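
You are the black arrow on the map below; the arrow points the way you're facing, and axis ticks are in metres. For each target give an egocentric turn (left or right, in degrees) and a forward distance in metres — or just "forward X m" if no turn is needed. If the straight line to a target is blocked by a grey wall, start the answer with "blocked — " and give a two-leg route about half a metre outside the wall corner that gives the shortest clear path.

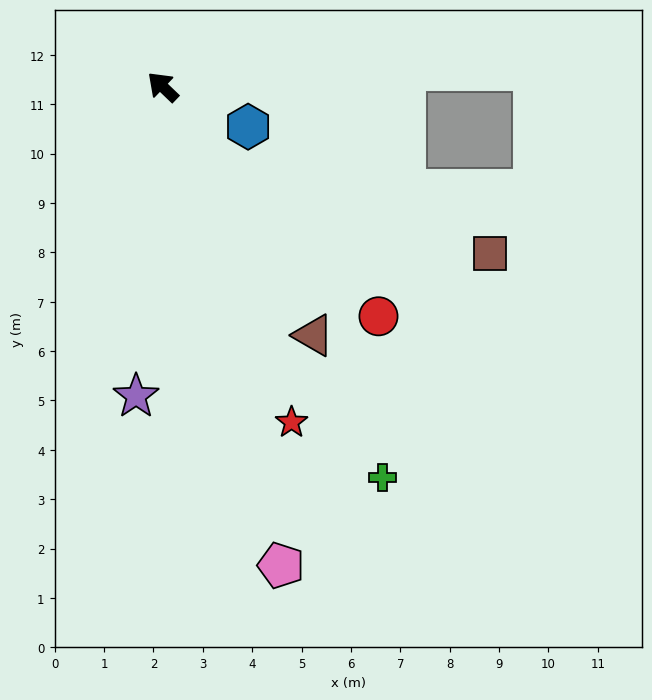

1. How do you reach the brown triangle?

turn left 165°, forward 5.9 m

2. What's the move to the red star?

turn left 155°, forward 7.3 m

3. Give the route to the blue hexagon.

turn right 161°, forward 1.9 m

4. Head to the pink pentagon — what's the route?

turn left 148°, forward 10.0 m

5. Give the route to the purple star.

turn left 129°, forward 6.3 m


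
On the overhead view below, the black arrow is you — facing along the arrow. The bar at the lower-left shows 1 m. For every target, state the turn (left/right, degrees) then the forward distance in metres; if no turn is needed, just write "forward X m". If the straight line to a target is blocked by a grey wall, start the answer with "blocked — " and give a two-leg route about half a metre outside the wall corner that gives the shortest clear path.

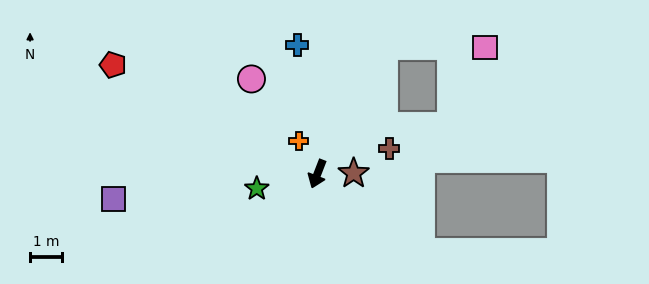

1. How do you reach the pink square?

blocked — turn left 173°, forward 4.5 m, then turn right 62°, forward 3.1 m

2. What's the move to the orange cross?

turn right 129°, forward 1.2 m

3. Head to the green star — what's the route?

turn right 55°, forward 1.9 m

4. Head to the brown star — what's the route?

turn left 112°, forward 1.1 m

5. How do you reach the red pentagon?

turn right 97°, forward 7.2 m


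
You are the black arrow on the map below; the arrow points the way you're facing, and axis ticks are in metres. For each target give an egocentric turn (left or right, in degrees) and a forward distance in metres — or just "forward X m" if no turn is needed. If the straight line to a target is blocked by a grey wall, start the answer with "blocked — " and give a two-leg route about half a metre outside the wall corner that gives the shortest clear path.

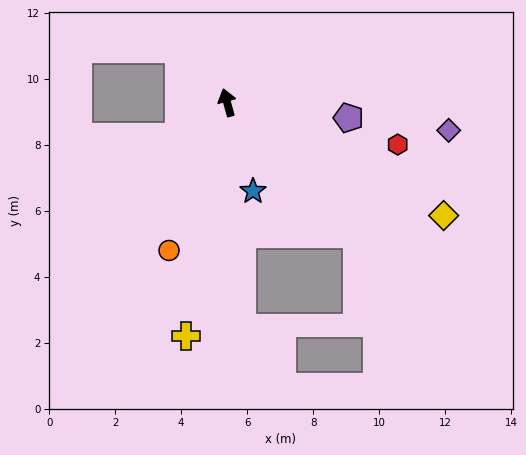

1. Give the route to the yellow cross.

turn left 155°, forward 7.2 m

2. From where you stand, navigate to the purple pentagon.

turn right 113°, forward 3.7 m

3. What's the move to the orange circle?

turn left 143°, forward 4.8 m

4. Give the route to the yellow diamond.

turn right 133°, forward 7.4 m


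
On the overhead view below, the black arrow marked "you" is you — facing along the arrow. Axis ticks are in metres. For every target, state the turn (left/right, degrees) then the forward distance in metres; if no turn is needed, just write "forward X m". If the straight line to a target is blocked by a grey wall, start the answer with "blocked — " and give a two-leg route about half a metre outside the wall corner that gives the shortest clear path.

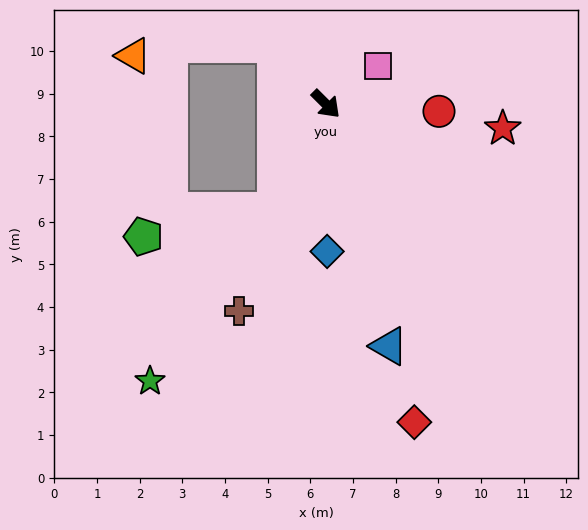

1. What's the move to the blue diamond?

turn right 45°, forward 3.5 m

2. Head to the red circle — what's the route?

turn left 41°, forward 2.7 m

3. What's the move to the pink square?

turn left 81°, forward 1.5 m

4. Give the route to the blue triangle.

turn right 30°, forward 5.9 m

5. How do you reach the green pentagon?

blocked — turn right 71°, forward 2.8 m, then turn right 53°, forward 3.1 m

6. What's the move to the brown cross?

turn right 68°, forward 5.3 m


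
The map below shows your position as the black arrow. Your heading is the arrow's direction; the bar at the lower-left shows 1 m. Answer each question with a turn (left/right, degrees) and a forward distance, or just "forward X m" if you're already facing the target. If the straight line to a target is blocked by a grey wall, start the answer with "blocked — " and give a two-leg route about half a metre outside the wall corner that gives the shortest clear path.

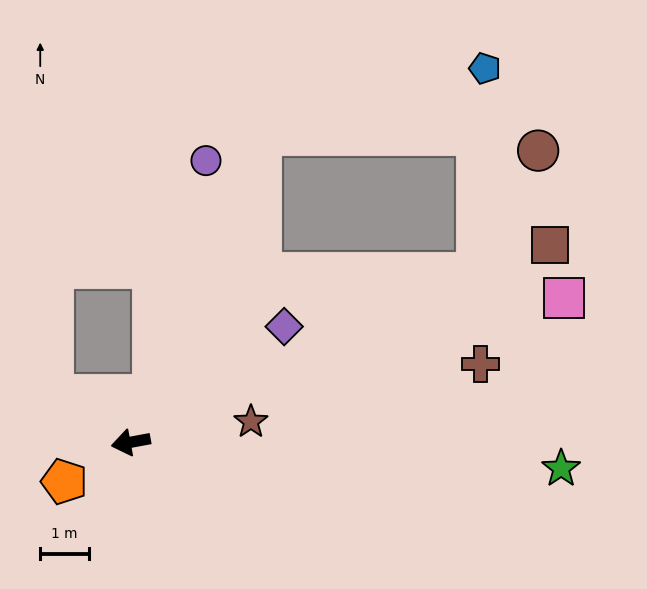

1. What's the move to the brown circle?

blocked — turn right 164°, forward 7.9 m, then turn left 37°, forward 2.8 m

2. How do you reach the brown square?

turn right 165°, forward 9.5 m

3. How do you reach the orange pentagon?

turn left 20°, forward 1.6 m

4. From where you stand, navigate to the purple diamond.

turn right 153°, forward 3.9 m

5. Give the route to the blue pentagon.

blocked — turn right 123°, forward 6.9 m, then turn right 51°, forward 4.8 m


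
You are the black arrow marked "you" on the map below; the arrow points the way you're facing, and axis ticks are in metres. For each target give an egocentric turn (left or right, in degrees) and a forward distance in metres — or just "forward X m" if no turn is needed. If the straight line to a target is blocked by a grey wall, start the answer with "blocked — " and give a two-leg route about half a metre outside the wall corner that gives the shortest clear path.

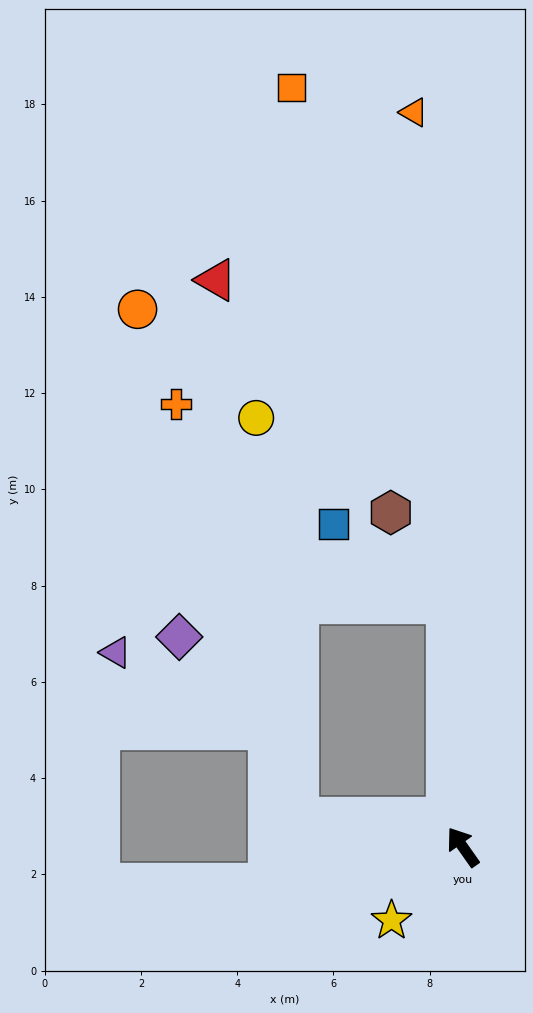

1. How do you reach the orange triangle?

turn right 31°, forward 15.3 m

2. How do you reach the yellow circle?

blocked — turn left 45°, forward 3.5 m, then turn right 74°, forward 8.4 m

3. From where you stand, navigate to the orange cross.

blocked — turn left 45°, forward 3.5 m, then turn right 64°, forward 9.0 m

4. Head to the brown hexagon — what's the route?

blocked — turn right 31°, forward 5.1 m, then turn left 27°, forward 2.2 m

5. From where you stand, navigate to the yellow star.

turn left 101°, forward 2.1 m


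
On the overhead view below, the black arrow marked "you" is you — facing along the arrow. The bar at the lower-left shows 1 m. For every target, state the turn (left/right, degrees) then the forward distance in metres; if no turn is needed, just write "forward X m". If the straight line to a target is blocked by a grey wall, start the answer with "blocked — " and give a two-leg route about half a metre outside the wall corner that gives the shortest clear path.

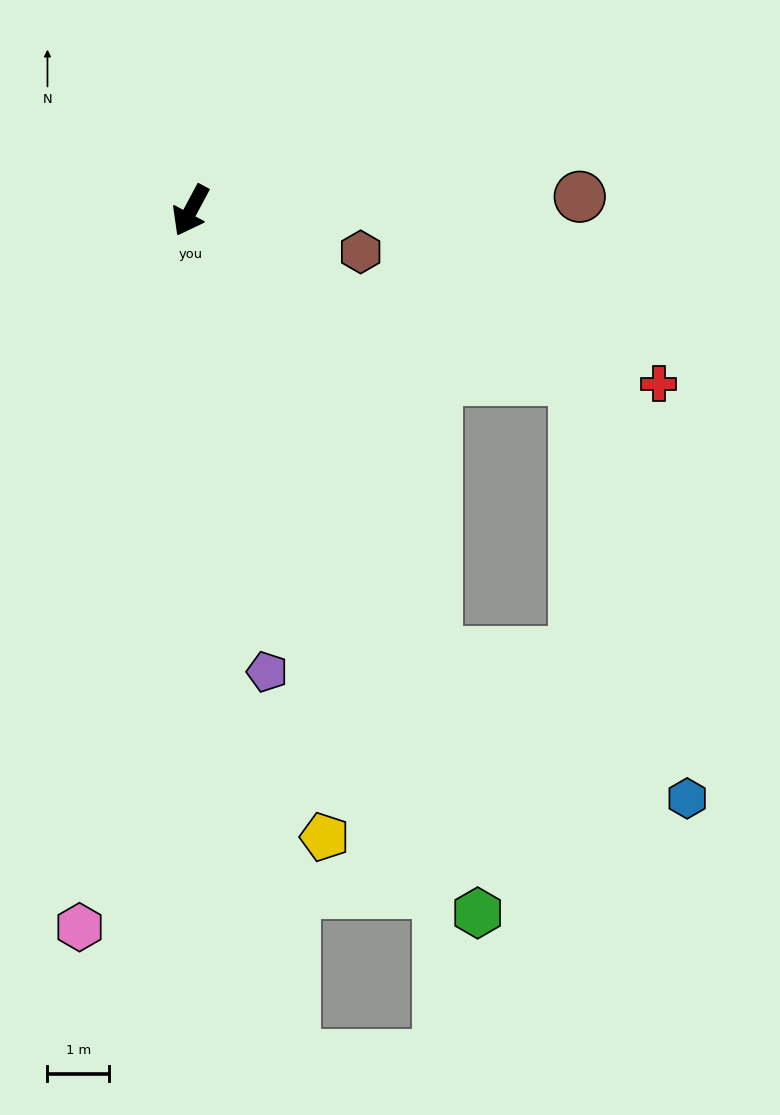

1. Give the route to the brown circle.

turn left 120°, forward 6.3 m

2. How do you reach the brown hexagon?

turn left 104°, forward 2.8 m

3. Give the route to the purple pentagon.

turn left 38°, forward 7.6 m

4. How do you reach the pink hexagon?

turn left 19°, forward 11.7 m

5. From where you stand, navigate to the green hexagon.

turn left 50°, forward 12.3 m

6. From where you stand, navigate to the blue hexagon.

blocked — turn left 57°, forward 8.2 m, then turn left 31°, forward 4.7 m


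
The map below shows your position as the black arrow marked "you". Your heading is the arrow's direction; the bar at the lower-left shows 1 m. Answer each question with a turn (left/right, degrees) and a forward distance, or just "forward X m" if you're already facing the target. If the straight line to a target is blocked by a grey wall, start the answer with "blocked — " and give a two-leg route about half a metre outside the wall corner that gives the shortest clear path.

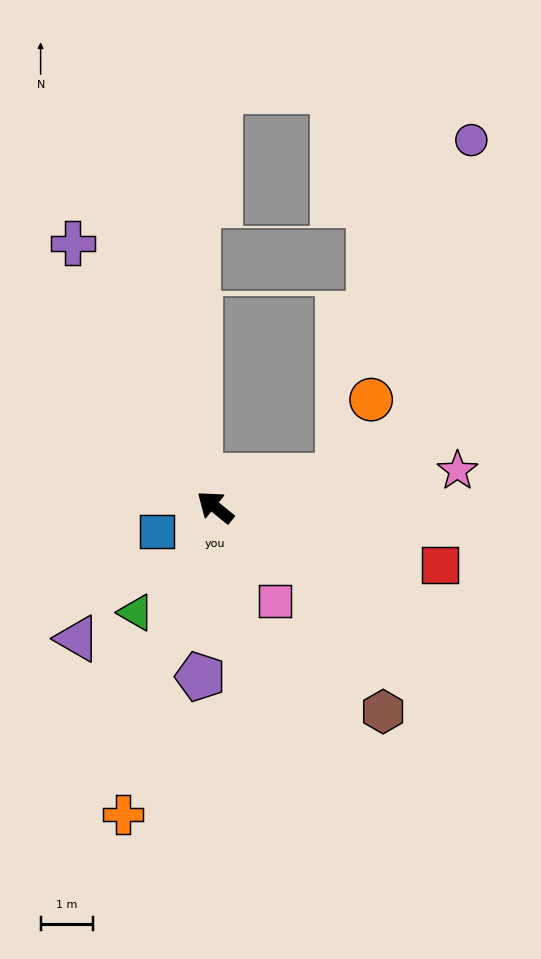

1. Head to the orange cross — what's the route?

turn left 112°, forward 6.1 m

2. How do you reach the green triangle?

turn left 92°, forward 2.5 m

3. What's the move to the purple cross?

turn right 23°, forward 5.7 m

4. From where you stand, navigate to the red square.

turn right 156°, forward 4.4 m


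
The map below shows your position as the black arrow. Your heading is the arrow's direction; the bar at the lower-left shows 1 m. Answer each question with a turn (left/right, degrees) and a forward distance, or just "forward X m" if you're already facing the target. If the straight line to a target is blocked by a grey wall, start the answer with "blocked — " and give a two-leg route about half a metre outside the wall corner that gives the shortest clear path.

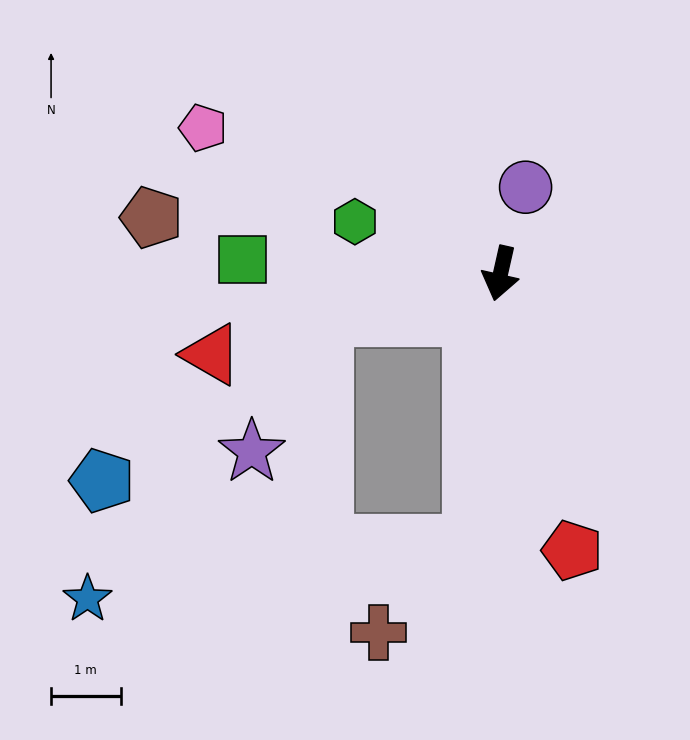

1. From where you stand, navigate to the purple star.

blocked — turn right 64°, forward 2.6 m, then turn left 49°, forward 2.2 m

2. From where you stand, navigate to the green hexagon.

turn right 97°, forward 2.2 m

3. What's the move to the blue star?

blocked — turn left 7°, forward 3.9 m, then turn right 76°, forward 5.6 m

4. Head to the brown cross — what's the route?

blocked — turn left 7°, forward 3.9 m, then turn right 41°, forward 1.9 m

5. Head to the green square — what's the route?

turn right 80°, forward 3.7 m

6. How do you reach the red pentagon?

turn left 27°, forward 4.1 m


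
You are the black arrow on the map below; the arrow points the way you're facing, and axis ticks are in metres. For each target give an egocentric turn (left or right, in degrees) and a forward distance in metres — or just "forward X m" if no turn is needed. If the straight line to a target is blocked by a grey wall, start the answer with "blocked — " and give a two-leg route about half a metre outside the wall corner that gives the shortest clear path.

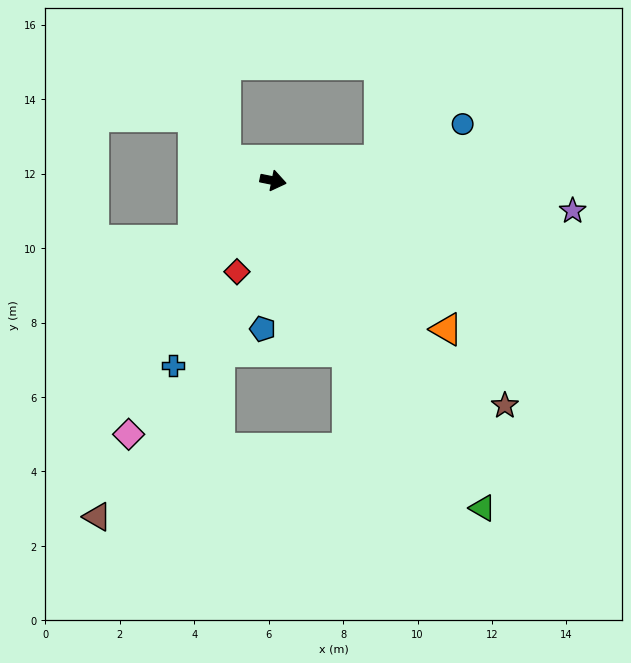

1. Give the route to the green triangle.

turn right 46°, forward 10.4 m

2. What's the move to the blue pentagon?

turn right 83°, forward 4.0 m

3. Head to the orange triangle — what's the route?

turn right 29°, forward 6.1 m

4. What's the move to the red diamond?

turn right 100°, forward 2.6 m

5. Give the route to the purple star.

turn left 6°, forward 8.1 m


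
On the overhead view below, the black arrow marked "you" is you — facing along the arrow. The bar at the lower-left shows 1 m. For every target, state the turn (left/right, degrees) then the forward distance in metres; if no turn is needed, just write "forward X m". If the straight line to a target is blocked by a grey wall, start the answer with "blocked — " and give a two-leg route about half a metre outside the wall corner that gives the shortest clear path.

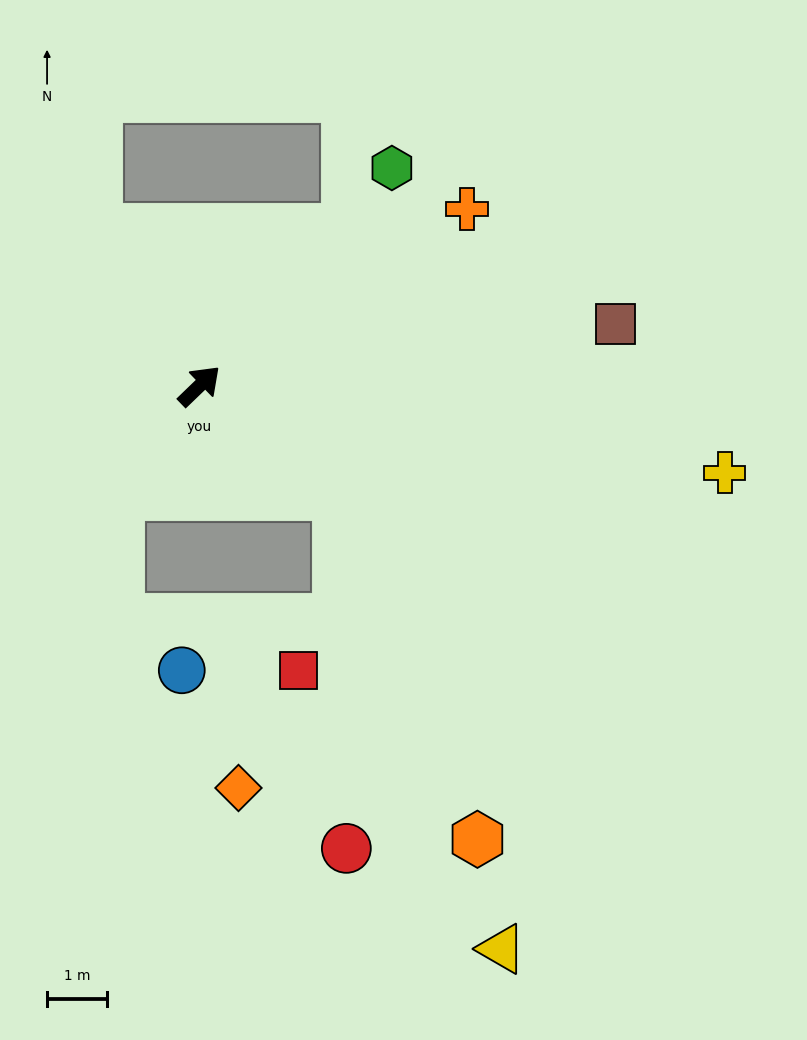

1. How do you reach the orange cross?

turn right 11°, forward 5.3 m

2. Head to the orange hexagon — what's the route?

blocked — turn right 82°, forward 2.9 m, then turn right 30°, forward 6.2 m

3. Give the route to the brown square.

turn right 36°, forward 7.0 m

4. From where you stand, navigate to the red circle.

blocked — turn right 82°, forward 2.9 m, then turn right 51°, forward 5.9 m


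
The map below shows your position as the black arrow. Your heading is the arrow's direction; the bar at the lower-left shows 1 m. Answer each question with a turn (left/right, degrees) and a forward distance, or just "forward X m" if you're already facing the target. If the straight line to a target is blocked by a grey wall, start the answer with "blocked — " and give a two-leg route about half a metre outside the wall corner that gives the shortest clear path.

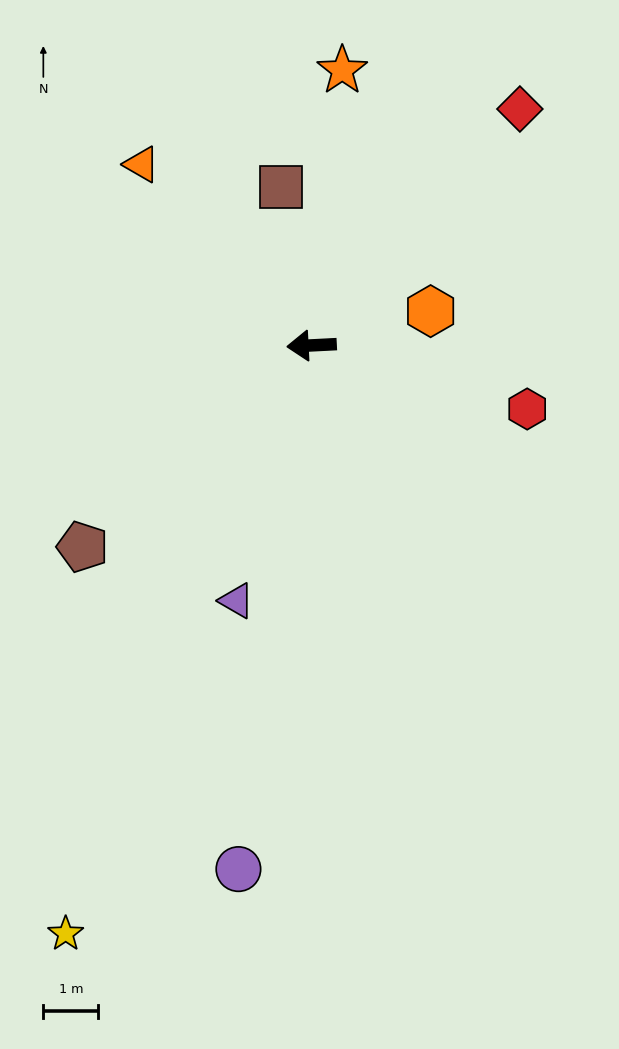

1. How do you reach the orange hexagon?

turn right 167°, forward 2.2 m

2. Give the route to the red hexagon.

turn left 161°, forward 4.1 m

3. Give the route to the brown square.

turn right 82°, forward 2.9 m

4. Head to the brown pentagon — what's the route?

turn left 38°, forward 5.5 m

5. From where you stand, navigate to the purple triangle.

turn left 71°, forward 4.8 m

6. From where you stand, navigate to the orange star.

turn right 99°, forward 5.0 m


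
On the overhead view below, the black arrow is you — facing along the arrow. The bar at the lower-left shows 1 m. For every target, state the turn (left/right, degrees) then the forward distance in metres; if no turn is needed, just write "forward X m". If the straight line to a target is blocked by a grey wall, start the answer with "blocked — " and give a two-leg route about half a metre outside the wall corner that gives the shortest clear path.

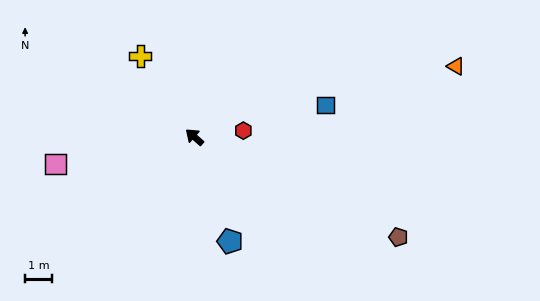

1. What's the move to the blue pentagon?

turn left 150°, forward 4.1 m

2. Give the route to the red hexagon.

turn right 131°, forward 1.8 m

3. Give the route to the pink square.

turn left 52°, forward 5.3 m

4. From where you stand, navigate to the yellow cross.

turn right 15°, forward 3.6 m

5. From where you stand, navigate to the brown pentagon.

turn right 165°, forward 8.4 m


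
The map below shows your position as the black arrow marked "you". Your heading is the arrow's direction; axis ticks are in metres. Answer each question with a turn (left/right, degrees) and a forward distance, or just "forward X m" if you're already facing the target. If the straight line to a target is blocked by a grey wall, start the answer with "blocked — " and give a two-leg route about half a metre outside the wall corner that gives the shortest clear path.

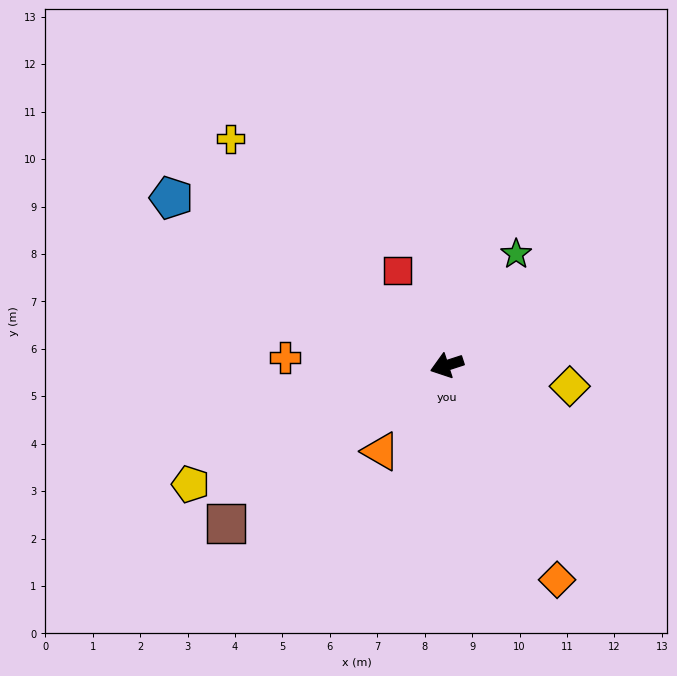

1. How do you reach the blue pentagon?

turn right 49°, forward 6.8 m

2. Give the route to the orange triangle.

turn left 34°, forward 2.3 m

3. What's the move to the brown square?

turn left 18°, forward 5.7 m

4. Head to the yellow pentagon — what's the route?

turn left 7°, forward 6.0 m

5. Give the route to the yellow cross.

turn right 64°, forward 6.6 m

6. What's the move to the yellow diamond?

turn left 152°, forward 2.6 m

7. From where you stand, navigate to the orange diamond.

turn left 99°, forward 5.1 m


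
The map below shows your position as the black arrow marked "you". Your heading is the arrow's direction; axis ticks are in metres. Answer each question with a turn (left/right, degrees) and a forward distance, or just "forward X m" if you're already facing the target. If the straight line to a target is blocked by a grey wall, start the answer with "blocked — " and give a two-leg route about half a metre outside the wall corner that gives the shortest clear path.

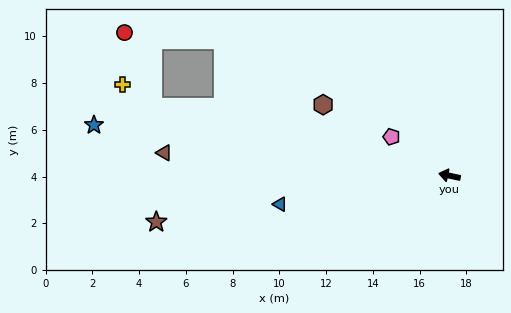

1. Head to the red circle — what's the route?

blocked — forward 13.1 m, then turn right 58°, forward 3.4 m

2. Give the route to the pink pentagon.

turn right 22°, forward 3.0 m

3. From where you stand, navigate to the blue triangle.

turn left 22°, forward 7.4 m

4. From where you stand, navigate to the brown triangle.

turn left 7°, forward 12.2 m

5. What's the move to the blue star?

turn left 4°, forward 15.4 m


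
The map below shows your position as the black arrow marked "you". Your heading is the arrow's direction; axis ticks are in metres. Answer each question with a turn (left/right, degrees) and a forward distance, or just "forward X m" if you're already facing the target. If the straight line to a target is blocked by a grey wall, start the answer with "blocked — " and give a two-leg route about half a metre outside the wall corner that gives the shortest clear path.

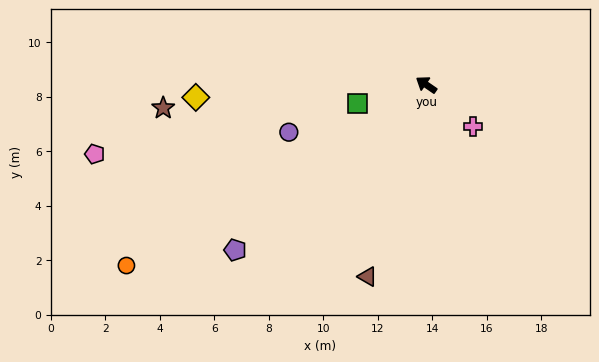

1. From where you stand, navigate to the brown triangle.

turn left 108°, forward 7.4 m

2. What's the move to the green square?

turn left 50°, forward 2.6 m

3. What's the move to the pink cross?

turn left 173°, forward 2.3 m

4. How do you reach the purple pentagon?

turn left 75°, forward 9.3 m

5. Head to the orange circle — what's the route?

turn left 66°, forward 12.8 m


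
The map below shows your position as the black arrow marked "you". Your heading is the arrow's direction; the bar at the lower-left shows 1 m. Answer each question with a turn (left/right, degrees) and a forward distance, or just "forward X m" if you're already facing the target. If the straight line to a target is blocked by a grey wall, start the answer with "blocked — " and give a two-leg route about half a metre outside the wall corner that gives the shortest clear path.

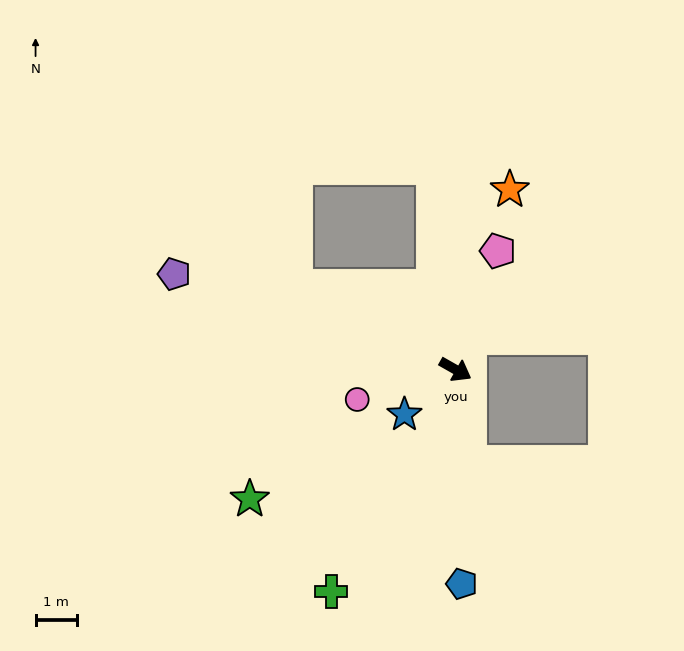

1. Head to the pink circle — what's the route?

turn right 133°, forward 2.5 m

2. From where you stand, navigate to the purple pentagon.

turn right 169°, forward 7.2 m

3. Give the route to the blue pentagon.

turn right 59°, forward 5.2 m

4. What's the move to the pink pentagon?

turn left 100°, forward 3.0 m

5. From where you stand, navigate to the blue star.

turn right 109°, forward 1.6 m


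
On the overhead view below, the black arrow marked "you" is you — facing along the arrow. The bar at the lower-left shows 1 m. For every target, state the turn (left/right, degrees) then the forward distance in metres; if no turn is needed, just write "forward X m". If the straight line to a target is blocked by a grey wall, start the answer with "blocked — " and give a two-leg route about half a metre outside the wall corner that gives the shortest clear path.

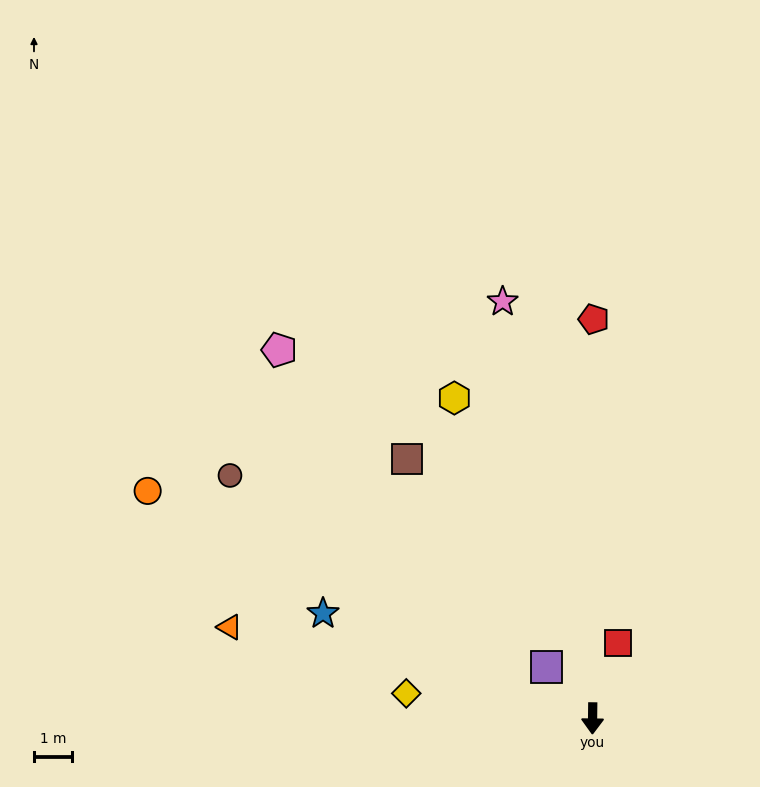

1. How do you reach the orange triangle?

turn right 103°, forward 9.7 m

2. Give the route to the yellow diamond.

turn right 97°, forward 4.9 m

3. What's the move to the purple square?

turn right 137°, forward 1.8 m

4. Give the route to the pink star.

turn right 167°, forward 11.1 m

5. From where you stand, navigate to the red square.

turn left 162°, forward 2.1 m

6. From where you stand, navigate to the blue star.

turn right 111°, forward 7.5 m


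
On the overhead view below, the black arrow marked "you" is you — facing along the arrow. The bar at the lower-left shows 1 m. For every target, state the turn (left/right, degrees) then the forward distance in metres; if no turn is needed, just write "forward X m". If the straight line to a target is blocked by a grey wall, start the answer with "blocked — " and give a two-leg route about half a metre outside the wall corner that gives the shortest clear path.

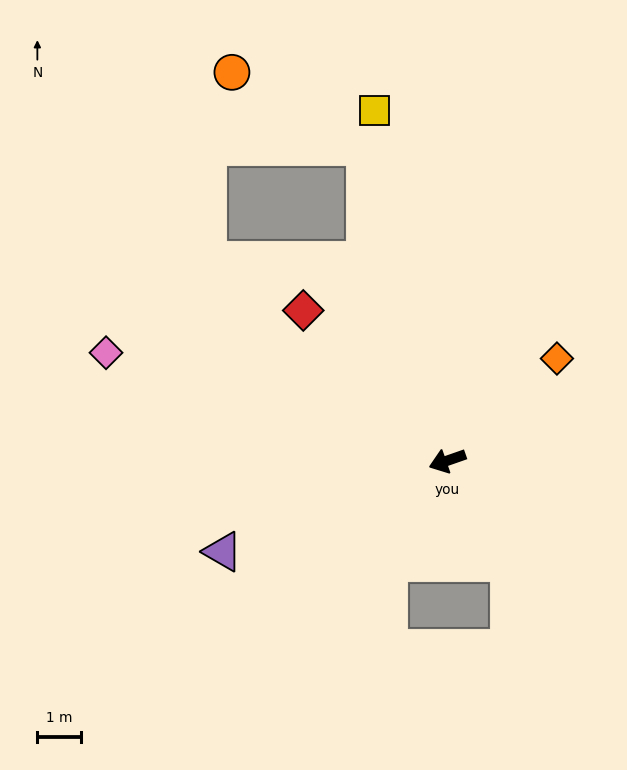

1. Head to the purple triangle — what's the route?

turn left 3°, forward 5.5 m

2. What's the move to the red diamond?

turn right 65°, forward 4.7 m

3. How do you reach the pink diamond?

turn right 37°, forward 8.1 m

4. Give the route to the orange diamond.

turn right 156°, forward 3.4 m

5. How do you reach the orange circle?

blocked — turn right 95°, forward 7.3 m, then turn left 46°, forward 3.5 m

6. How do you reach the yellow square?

turn right 98°, forward 8.1 m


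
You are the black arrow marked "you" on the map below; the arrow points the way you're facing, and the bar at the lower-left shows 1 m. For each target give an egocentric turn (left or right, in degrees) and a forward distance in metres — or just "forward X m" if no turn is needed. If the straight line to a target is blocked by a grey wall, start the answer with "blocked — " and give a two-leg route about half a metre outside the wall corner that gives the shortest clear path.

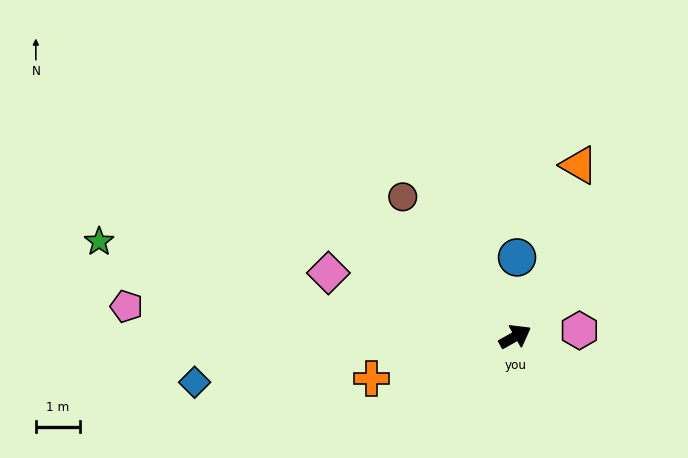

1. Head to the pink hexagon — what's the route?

turn right 24°, forward 1.5 m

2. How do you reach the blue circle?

turn left 59°, forward 1.8 m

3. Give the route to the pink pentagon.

turn left 146°, forward 8.9 m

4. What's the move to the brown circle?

turn left 99°, forward 4.1 m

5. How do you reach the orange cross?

turn left 167°, forward 3.4 m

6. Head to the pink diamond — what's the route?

turn left 132°, forward 4.5 m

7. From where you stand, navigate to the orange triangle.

turn left 40°, forward 4.2 m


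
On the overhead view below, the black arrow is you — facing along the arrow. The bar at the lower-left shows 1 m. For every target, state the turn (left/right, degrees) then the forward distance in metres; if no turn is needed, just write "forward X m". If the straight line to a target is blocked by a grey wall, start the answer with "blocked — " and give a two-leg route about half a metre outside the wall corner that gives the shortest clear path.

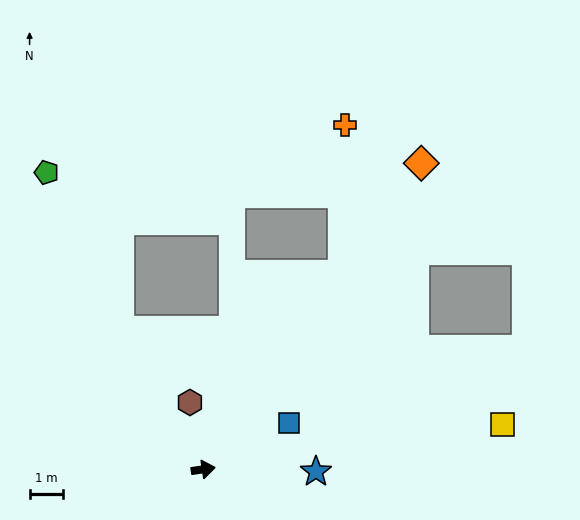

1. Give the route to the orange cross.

blocked — turn left 46°, forward 7.1 m, then turn left 34°, forward 4.4 m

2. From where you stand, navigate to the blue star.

turn right 10°, forward 3.3 m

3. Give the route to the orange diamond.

turn left 46°, forward 11.1 m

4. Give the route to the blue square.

turn left 20°, forward 2.9 m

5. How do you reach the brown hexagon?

turn left 93°, forward 2.0 m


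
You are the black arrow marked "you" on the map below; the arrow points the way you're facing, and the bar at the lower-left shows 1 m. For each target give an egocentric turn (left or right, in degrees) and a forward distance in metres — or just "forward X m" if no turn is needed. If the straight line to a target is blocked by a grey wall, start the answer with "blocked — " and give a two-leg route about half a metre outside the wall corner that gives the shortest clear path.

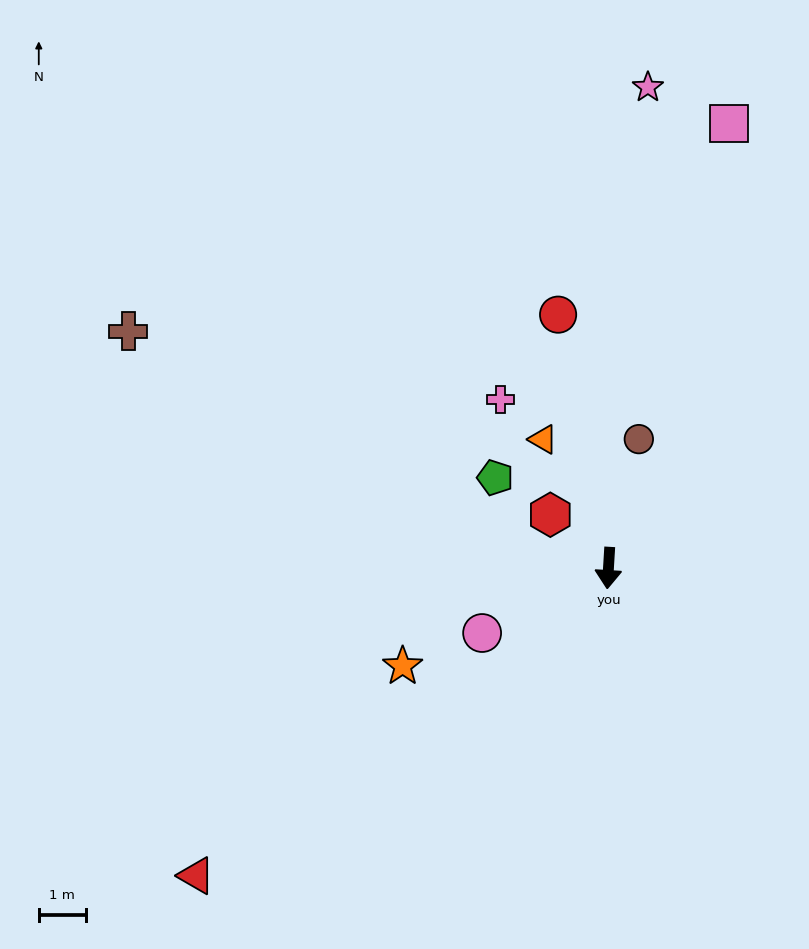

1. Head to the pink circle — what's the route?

turn right 59°, forward 3.0 m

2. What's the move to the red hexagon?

turn right 129°, forward 1.7 m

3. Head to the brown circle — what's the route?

turn left 170°, forward 2.8 m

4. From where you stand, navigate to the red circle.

turn right 165°, forward 5.5 m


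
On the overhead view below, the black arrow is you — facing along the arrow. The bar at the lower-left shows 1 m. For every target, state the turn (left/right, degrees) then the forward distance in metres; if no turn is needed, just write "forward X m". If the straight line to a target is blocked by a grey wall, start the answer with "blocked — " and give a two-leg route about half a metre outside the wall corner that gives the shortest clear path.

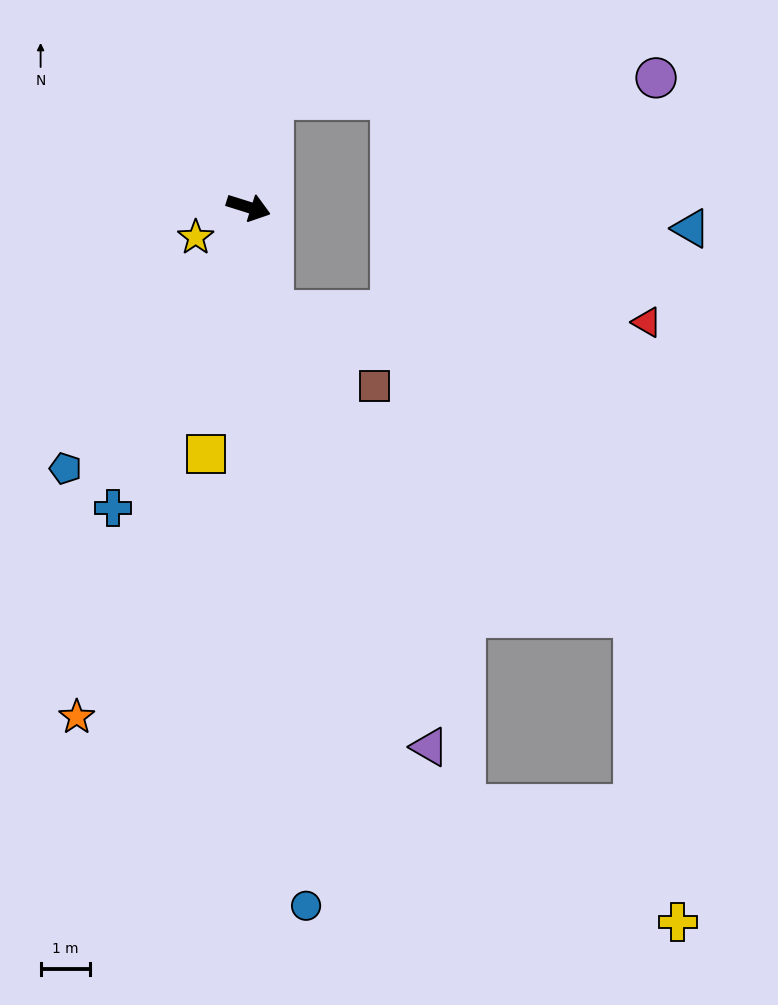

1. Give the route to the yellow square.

turn right 82°, forward 5.1 m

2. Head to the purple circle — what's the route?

blocked — turn left 95°, forward 2.2 m, then turn right 74°, forward 7.8 m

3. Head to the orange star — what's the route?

turn right 91°, forward 10.9 m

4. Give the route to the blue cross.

turn right 97°, forward 6.7 m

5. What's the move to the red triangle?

blocked — turn right 59°, forward 2.2 m, then turn left 75°, forward 7.6 m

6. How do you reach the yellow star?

turn right 133°, forward 1.2 m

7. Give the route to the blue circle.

turn right 68°, forward 14.2 m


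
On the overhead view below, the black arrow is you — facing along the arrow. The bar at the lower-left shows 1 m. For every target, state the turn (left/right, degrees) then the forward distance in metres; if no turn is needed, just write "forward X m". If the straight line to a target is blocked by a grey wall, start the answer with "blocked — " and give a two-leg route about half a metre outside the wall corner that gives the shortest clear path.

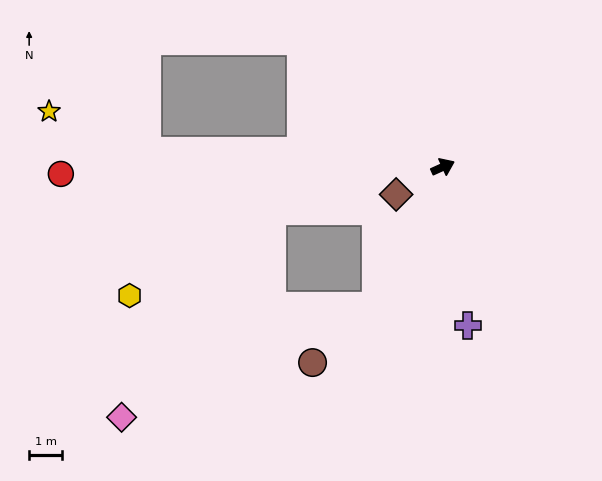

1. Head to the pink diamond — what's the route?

blocked — turn right 140°, forward 4.6 m, then turn right 41°, forward 8.4 m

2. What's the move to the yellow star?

blocked — turn left 153°, forward 8.9 m, then turn right 19°, forward 3.2 m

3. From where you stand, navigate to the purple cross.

turn right 105°, forward 4.8 m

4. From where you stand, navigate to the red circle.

turn left 157°, forward 11.5 m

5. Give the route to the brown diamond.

turn right 174°, forward 1.6 m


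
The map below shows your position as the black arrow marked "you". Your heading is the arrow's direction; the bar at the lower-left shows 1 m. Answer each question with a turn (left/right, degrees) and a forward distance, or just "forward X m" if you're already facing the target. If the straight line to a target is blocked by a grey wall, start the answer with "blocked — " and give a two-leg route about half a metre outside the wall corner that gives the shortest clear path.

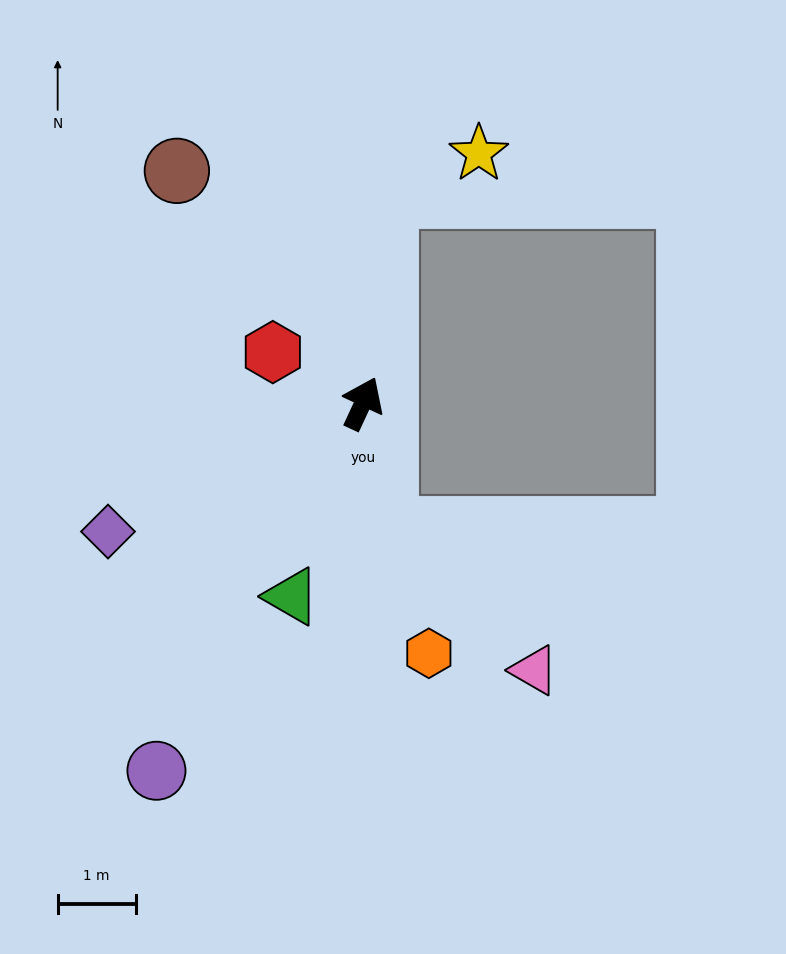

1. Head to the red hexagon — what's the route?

turn left 85°, forward 1.3 m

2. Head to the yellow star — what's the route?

blocked — turn left 19°, forward 2.7 m, then turn right 60°, forward 1.3 m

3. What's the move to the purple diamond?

turn left 142°, forward 3.7 m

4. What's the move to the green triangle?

turn right 175°, forward 2.6 m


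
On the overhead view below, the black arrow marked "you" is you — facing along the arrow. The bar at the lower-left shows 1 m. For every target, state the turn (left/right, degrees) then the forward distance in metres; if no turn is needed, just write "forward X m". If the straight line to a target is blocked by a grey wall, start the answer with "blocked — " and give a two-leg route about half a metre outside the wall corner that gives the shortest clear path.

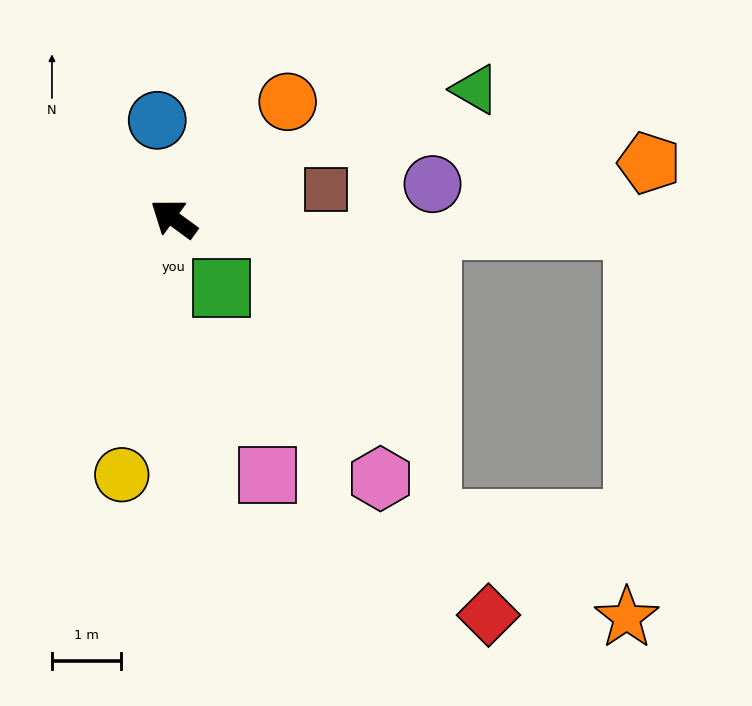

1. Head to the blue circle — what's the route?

turn right 44°, forward 1.4 m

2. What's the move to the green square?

turn left 161°, forward 1.2 m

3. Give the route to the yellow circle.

turn left 115°, forward 3.8 m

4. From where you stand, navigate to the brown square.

turn right 133°, forward 2.2 m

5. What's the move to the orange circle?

turn right 98°, forward 2.4 m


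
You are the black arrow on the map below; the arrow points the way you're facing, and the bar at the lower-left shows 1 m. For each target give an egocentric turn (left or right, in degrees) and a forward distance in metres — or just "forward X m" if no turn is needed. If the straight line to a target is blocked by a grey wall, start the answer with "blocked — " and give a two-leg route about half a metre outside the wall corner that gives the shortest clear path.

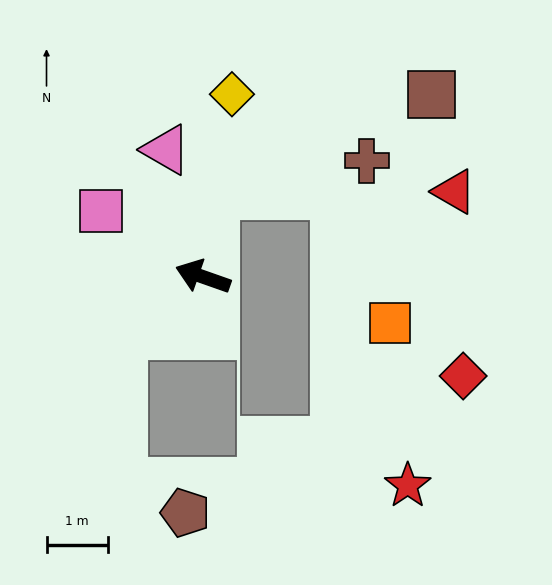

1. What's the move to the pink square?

turn right 14°, forward 2.0 m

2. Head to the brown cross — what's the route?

blocked — turn right 78°, forward 1.4 m, then turn right 71°, forward 2.6 m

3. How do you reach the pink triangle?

turn right 54°, forward 2.2 m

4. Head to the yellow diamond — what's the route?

turn right 80°, forward 3.0 m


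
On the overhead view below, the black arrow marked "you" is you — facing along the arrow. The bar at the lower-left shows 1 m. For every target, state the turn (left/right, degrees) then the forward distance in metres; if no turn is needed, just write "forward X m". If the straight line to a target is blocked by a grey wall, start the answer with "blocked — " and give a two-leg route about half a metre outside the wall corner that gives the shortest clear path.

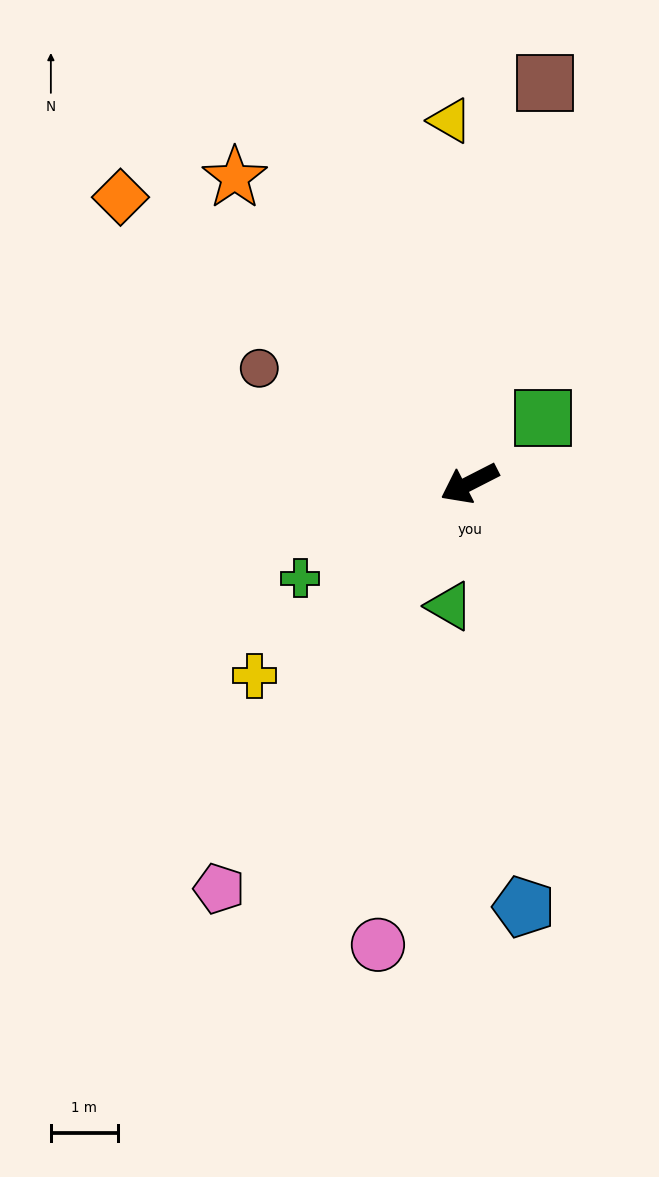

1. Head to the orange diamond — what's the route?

turn right 66°, forward 6.8 m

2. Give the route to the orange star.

turn right 80°, forward 5.8 m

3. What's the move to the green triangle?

turn left 54°, forward 1.9 m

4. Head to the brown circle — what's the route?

turn right 56°, forward 3.6 m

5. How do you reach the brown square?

turn right 128°, forward 6.1 m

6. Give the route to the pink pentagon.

turn left 31°, forward 7.1 m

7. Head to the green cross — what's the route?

turn left 2°, forward 2.9 m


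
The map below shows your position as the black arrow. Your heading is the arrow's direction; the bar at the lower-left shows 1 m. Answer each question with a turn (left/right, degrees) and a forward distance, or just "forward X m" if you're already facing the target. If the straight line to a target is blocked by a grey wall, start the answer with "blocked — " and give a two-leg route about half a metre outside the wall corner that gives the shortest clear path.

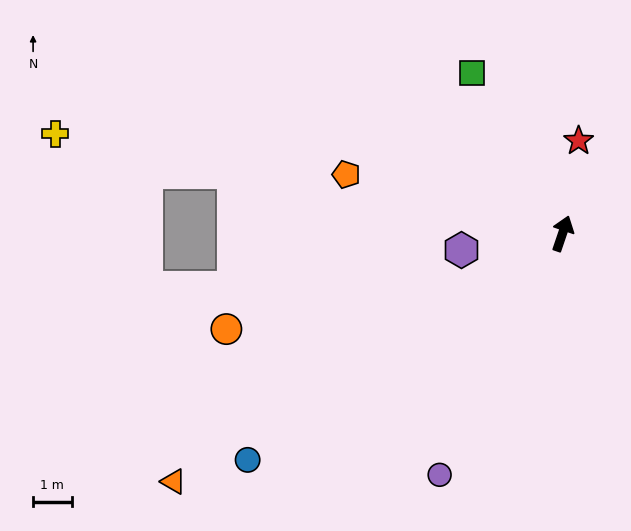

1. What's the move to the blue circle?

turn left 145°, forward 10.1 m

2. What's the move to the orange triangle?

turn left 141°, forward 12.0 m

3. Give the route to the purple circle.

turn left 172°, forward 7.0 m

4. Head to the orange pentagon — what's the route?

turn left 94°, forward 5.8 m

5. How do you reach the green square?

turn left 48°, forward 4.8 m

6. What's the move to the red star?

turn left 9°, forward 2.4 m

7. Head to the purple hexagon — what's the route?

turn left 118°, forward 2.7 m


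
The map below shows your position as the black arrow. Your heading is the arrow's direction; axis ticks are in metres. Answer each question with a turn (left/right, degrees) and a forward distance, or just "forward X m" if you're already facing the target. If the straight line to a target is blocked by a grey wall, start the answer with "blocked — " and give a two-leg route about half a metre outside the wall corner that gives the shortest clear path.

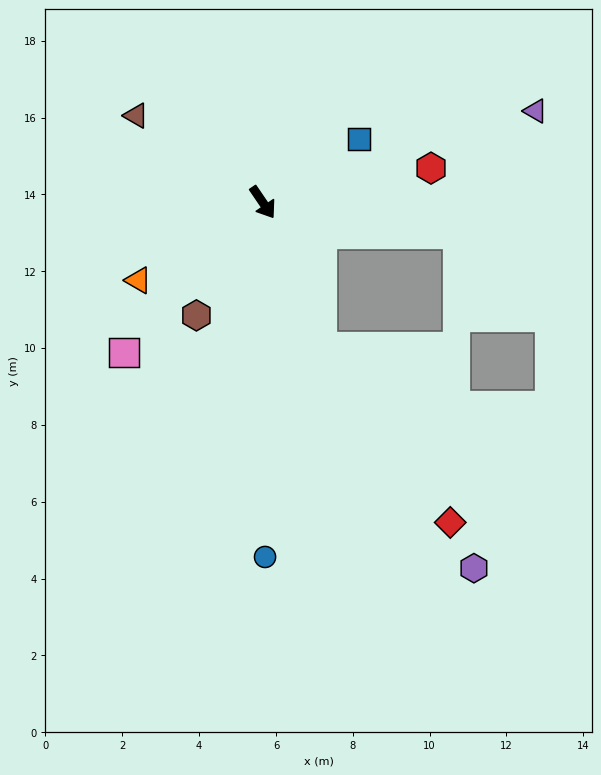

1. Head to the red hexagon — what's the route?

turn left 67°, forward 4.5 m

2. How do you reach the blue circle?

turn right 34°, forward 9.2 m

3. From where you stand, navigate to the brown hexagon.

turn right 65°, forward 3.4 m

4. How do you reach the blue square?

turn left 89°, forward 3.0 m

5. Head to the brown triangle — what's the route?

turn right 159°, forward 4.0 m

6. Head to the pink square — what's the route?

turn right 77°, forward 5.3 m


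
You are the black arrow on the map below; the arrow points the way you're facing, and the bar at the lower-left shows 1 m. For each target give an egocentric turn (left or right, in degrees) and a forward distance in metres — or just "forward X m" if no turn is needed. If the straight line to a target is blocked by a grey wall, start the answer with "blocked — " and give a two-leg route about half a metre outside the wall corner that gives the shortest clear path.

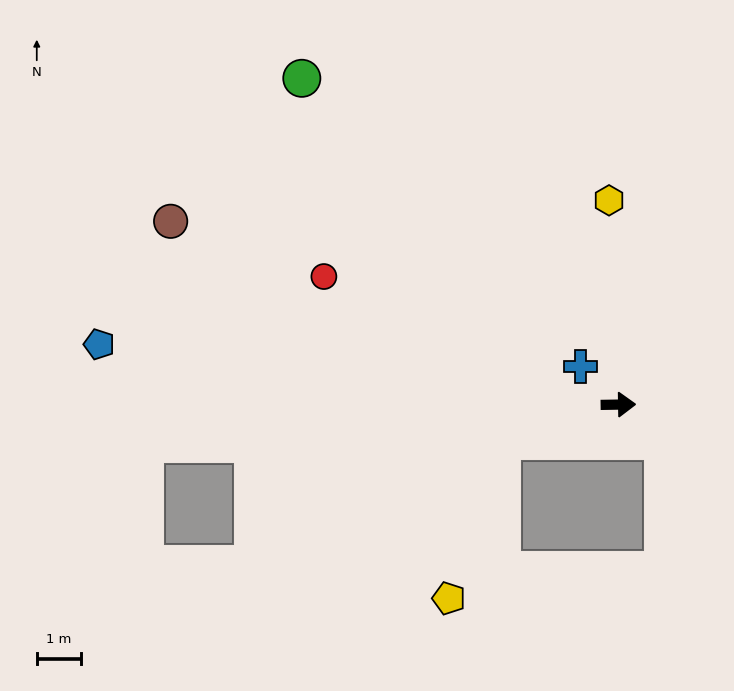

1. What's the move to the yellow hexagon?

turn left 92°, forward 4.7 m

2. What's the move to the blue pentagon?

turn left 172°, forward 11.9 m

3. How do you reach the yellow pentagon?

blocked — turn right 163°, forward 2.8 m, then turn left 53°, forward 3.8 m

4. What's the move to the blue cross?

turn left 134°, forward 1.2 m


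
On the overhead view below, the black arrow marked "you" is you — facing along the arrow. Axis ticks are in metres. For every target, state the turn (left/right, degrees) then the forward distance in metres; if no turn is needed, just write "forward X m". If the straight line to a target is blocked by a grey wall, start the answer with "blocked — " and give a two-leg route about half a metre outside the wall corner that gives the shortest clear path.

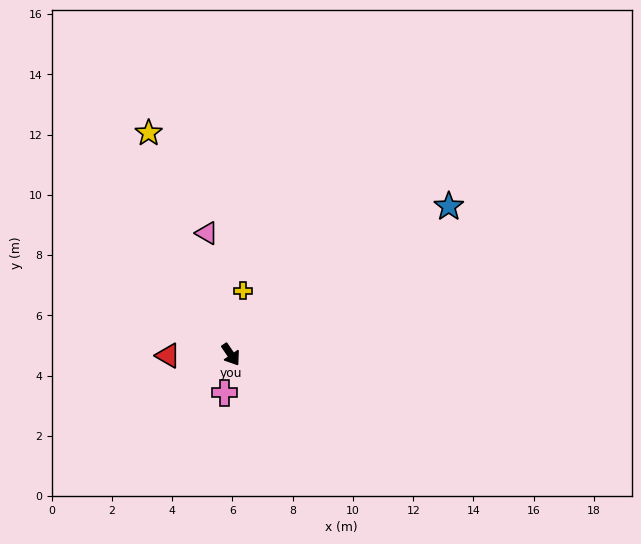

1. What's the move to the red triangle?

turn right 123°, forward 2.1 m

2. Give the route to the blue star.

turn left 90°, forward 8.7 m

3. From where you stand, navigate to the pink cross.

turn right 44°, forward 1.3 m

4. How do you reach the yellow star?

turn left 166°, forward 7.8 m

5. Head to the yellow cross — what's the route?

turn left 135°, forward 2.2 m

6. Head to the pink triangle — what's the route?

turn left 157°, forward 4.1 m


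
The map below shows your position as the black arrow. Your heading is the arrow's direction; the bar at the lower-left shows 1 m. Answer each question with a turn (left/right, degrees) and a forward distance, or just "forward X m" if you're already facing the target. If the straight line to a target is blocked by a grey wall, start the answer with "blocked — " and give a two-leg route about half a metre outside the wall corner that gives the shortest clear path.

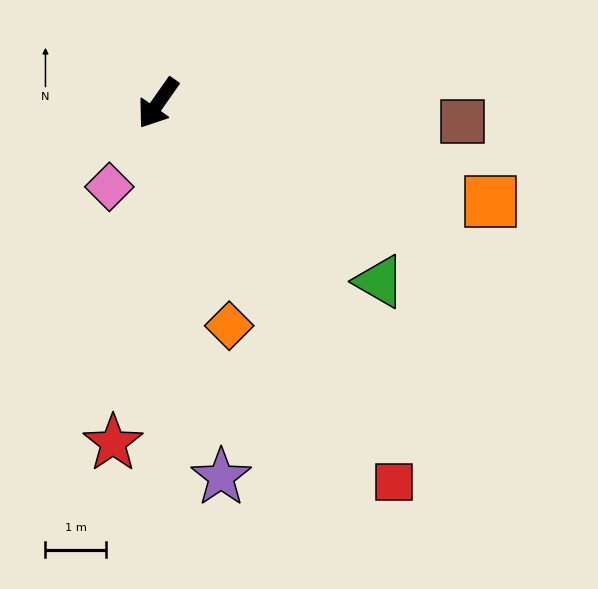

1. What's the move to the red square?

turn left 67°, forward 7.4 m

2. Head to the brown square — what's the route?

turn left 122°, forward 5.0 m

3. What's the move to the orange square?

turn left 109°, forward 5.7 m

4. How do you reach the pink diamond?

turn left 5°, forward 1.6 m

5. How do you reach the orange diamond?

turn left 53°, forward 3.9 m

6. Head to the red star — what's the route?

turn left 28°, forward 5.7 m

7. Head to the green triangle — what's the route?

turn left 86°, forward 4.7 m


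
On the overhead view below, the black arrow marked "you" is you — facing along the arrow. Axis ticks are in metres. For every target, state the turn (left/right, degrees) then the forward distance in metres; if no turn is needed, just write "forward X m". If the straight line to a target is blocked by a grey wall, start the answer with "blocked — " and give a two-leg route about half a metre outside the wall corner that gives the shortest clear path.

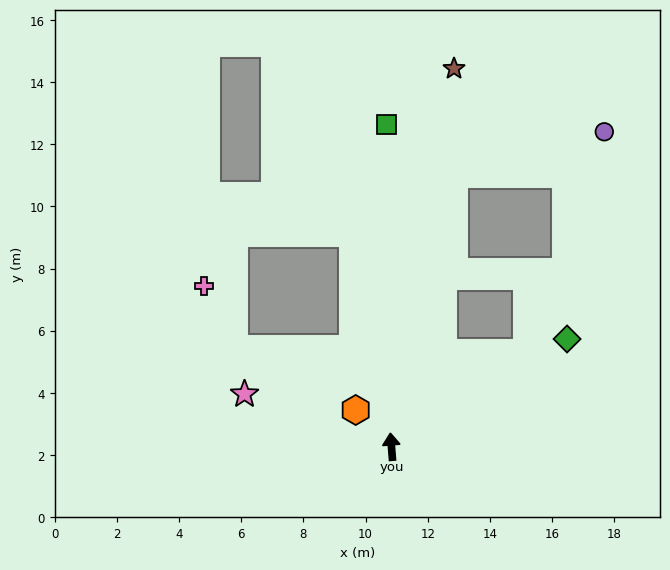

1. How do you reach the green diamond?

turn right 63°, forward 6.6 m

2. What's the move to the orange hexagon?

turn left 40°, forward 1.6 m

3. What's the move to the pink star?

turn left 66°, forward 5.0 m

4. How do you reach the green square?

turn right 4°, forward 10.4 m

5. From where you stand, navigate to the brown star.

turn right 14°, forward 12.3 m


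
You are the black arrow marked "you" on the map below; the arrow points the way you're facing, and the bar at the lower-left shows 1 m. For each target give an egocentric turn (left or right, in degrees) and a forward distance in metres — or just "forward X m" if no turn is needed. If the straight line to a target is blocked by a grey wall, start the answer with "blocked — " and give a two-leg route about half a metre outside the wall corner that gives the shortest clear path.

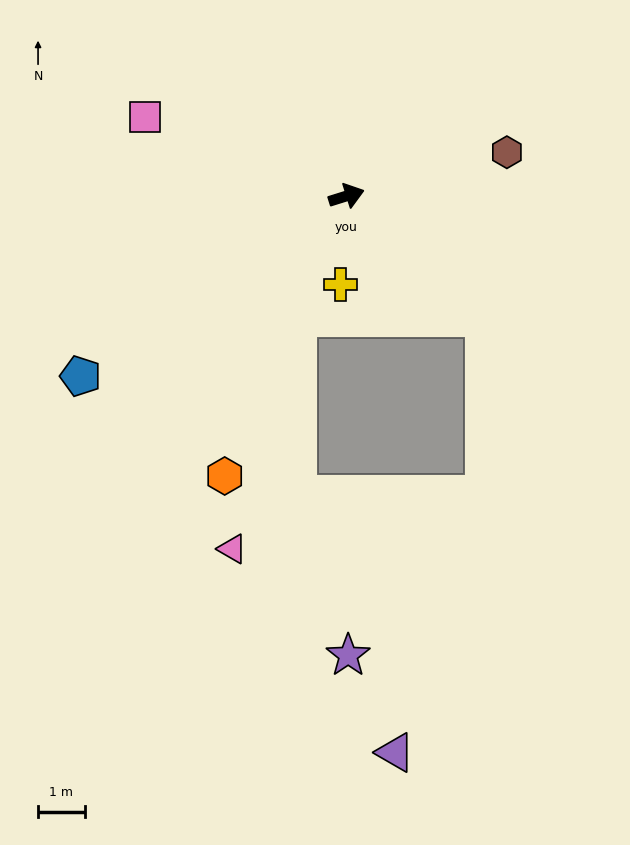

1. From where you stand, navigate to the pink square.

turn left 141°, forward 4.6 m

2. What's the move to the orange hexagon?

turn right 131°, forward 6.5 m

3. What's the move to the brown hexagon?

turn right 2°, forward 3.6 m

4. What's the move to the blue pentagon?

turn right 163°, forward 6.9 m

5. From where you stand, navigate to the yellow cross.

turn right 111°, forward 1.9 m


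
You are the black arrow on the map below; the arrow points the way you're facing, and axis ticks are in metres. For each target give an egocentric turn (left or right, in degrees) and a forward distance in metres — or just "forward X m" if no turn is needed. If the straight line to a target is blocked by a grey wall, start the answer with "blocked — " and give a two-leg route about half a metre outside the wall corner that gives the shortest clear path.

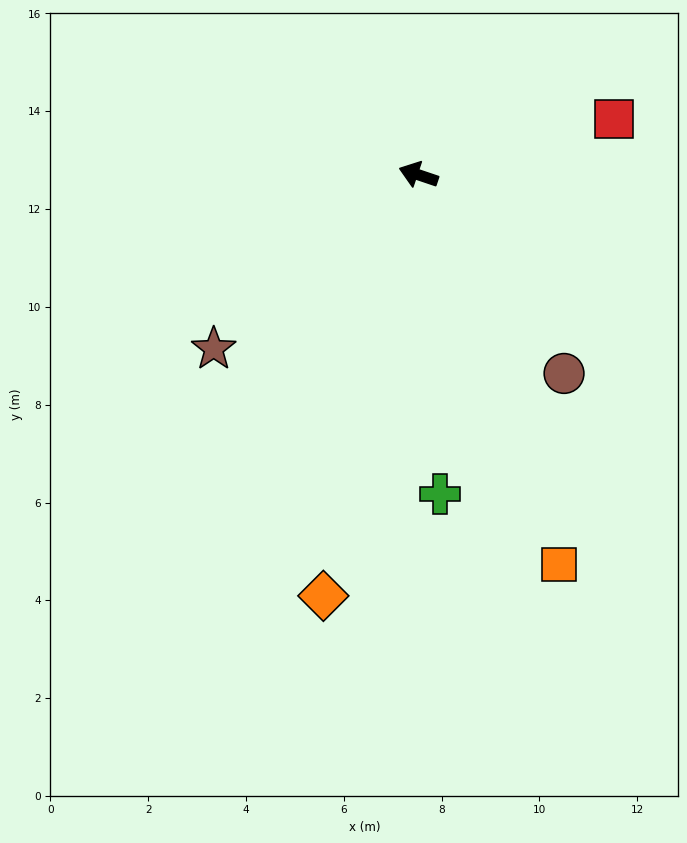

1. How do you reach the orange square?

turn left 128°, forward 8.5 m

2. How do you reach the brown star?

turn left 59°, forward 5.5 m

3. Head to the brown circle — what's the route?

turn left 145°, forward 5.0 m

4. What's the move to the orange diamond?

turn left 96°, forward 8.8 m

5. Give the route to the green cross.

turn left 113°, forward 6.5 m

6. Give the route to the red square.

turn right 145°, forward 4.2 m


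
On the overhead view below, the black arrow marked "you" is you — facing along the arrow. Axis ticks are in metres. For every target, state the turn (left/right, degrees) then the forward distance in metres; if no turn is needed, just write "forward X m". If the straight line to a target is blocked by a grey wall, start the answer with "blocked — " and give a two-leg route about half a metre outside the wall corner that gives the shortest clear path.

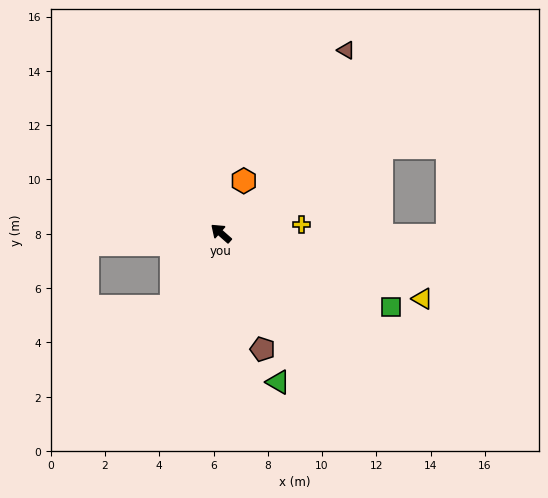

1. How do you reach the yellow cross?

turn right 132°, forward 3.0 m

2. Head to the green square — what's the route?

turn right 162°, forward 6.8 m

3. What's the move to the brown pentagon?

turn left 151°, forward 4.5 m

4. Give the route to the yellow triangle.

turn right 157°, forward 7.8 m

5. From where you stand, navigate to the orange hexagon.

turn right 72°, forward 2.1 m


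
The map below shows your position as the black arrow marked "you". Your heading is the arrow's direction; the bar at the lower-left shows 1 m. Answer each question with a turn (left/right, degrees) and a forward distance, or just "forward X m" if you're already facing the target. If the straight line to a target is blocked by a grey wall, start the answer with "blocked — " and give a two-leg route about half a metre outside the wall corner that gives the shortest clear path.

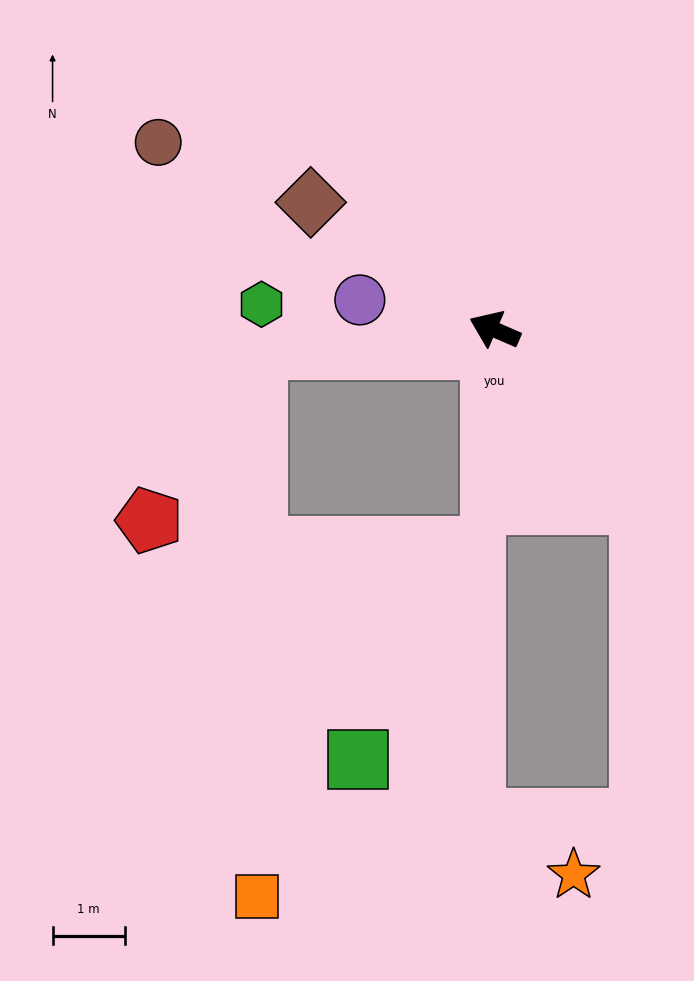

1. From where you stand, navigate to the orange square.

blocked — turn left 28°, forward 3.3 m, then turn left 85°, forward 7.6 m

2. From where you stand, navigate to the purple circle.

turn left 11°, forward 1.9 m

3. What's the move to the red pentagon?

blocked — turn left 28°, forward 3.3 m, then turn left 53°, forward 2.8 m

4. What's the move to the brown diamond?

turn right 11°, forward 3.1 m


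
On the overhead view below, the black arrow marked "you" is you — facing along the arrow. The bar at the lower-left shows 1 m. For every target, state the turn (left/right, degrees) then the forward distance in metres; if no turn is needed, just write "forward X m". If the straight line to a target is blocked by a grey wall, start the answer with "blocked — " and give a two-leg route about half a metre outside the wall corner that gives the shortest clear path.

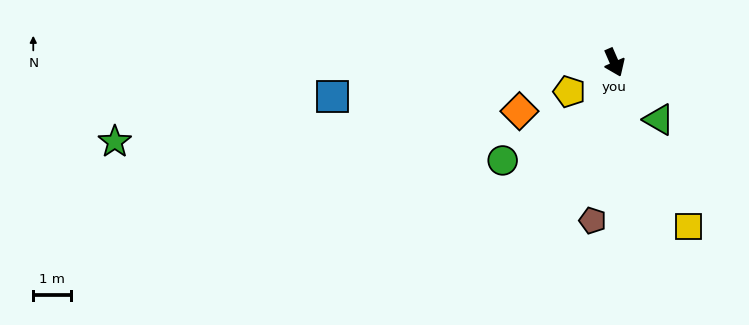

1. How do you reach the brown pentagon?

turn right 31°, forward 4.3 m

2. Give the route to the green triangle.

turn left 14°, forward 1.9 m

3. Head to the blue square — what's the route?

turn right 107°, forward 7.6 m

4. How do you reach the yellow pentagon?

turn right 81°, forward 1.4 m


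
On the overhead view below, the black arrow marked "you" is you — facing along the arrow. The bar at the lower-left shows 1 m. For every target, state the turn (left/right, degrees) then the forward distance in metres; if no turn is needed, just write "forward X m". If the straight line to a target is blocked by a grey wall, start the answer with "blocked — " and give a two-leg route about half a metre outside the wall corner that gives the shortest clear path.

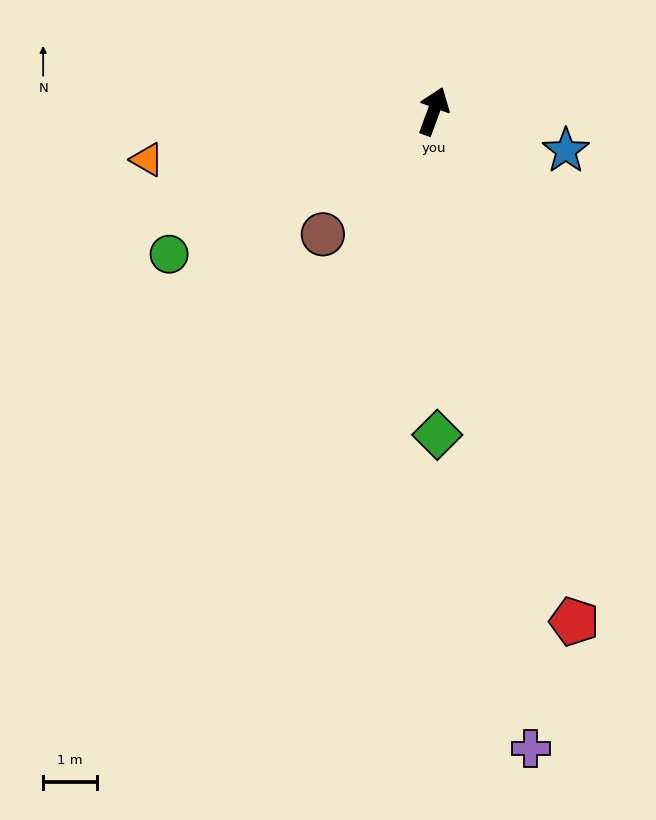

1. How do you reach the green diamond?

turn right 159°, forward 6.0 m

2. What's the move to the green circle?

turn left 139°, forward 5.5 m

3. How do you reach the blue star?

turn right 86°, forward 2.5 m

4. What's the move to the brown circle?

turn left 158°, forward 3.1 m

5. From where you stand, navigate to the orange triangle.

turn left 120°, forward 5.4 m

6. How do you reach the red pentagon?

turn right 144°, forward 9.8 m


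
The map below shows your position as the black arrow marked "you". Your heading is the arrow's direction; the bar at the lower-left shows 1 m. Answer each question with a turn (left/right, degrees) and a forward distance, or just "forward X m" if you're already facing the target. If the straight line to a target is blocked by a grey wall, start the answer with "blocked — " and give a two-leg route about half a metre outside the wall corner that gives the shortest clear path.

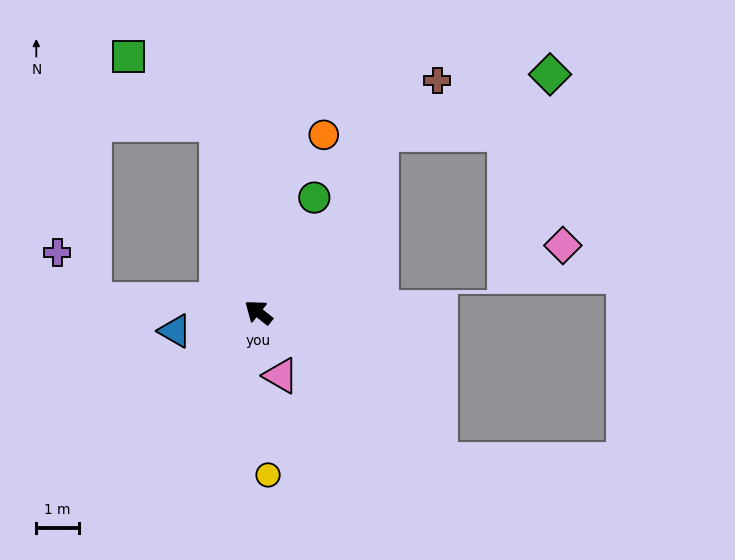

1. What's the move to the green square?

blocked — turn right 39°, forward 4.6 m, then turn left 40°, forward 2.6 m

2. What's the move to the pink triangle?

turn left 148°, forward 1.6 m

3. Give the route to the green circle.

turn right 78°, forward 3.0 m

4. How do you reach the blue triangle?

turn left 51°, forward 2.0 m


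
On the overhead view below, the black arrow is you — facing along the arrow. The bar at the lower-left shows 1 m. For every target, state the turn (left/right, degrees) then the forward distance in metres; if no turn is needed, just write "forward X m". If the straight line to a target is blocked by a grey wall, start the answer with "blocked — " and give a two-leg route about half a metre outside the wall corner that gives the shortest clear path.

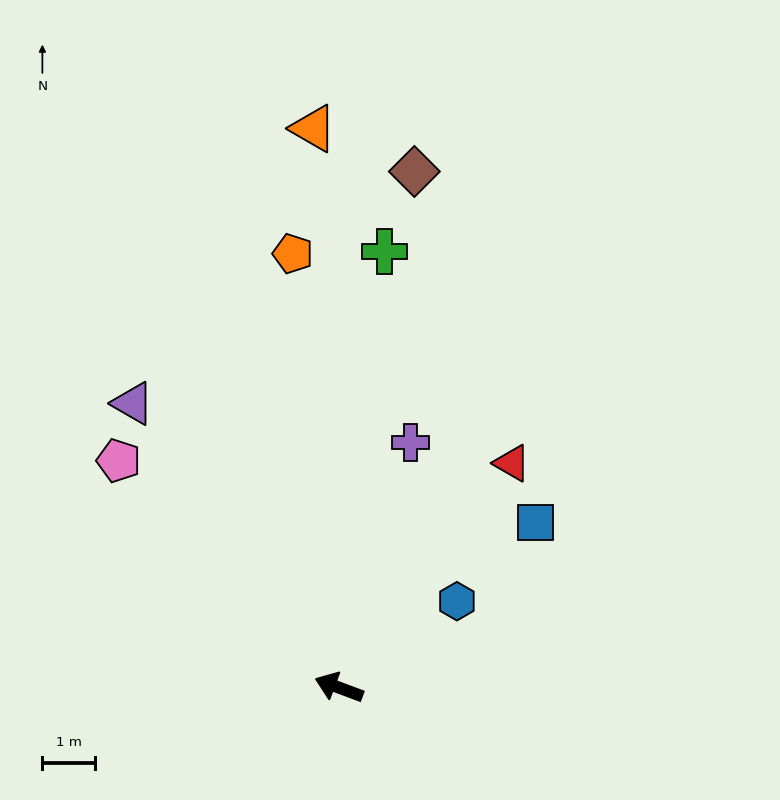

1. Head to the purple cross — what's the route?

turn right 86°, forward 4.8 m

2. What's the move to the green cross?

turn right 75°, forward 8.3 m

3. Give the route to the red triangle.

turn right 107°, forward 5.4 m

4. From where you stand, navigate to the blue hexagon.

turn right 123°, forward 2.8 m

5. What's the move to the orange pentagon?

turn right 63°, forward 8.3 m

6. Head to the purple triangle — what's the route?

turn right 34°, forward 6.7 m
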